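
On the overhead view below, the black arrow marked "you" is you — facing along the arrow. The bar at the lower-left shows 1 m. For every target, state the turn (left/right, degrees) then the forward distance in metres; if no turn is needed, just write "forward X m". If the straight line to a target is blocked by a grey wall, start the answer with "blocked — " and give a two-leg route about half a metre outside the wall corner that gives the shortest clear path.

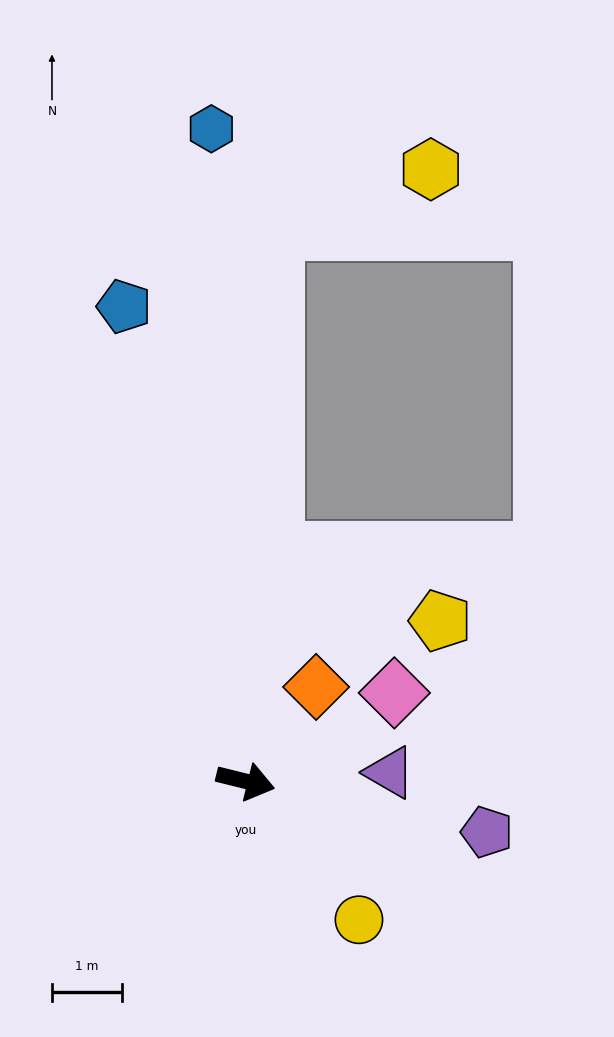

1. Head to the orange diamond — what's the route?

turn left 67°, forward 1.7 m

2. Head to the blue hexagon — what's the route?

turn left 107°, forward 9.3 m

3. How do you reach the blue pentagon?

turn left 118°, forward 7.0 m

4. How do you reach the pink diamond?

turn left 45°, forward 2.5 m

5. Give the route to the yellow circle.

turn right 37°, forward 2.5 m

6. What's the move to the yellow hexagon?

blocked — turn left 101°, forward 7.8 m, then turn right 66°, forward 2.4 m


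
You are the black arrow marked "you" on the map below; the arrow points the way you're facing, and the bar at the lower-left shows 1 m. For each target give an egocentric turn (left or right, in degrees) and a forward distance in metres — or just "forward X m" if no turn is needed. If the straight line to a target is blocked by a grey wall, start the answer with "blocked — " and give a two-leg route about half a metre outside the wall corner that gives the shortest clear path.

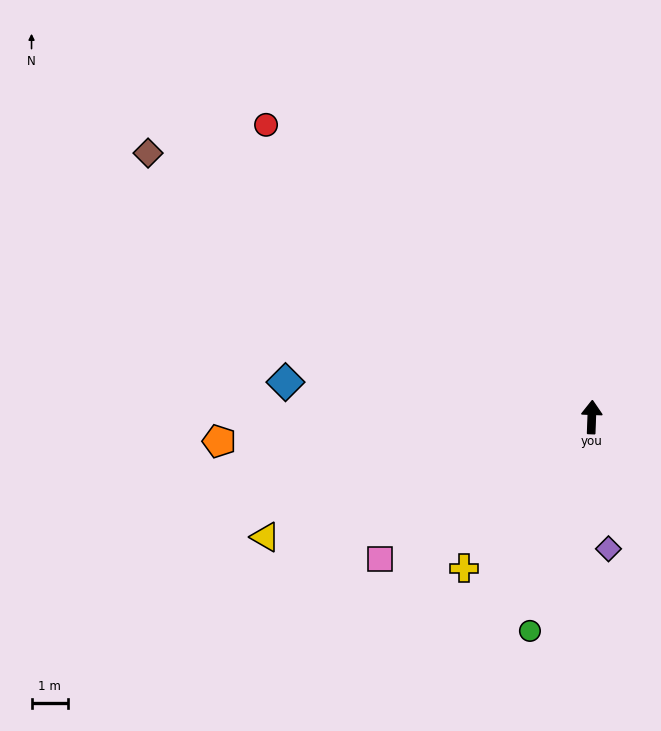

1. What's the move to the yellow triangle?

turn left 112°, forward 9.5 m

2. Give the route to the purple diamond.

turn right 171°, forward 3.6 m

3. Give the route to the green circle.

turn left 166°, forward 6.1 m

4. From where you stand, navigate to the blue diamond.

turn left 86°, forward 8.4 m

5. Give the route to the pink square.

turn left 126°, forward 6.9 m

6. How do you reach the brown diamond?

turn left 61°, forward 14.1 m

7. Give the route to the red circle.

turn left 50°, forward 11.9 m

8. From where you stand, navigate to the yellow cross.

turn left 142°, forward 5.4 m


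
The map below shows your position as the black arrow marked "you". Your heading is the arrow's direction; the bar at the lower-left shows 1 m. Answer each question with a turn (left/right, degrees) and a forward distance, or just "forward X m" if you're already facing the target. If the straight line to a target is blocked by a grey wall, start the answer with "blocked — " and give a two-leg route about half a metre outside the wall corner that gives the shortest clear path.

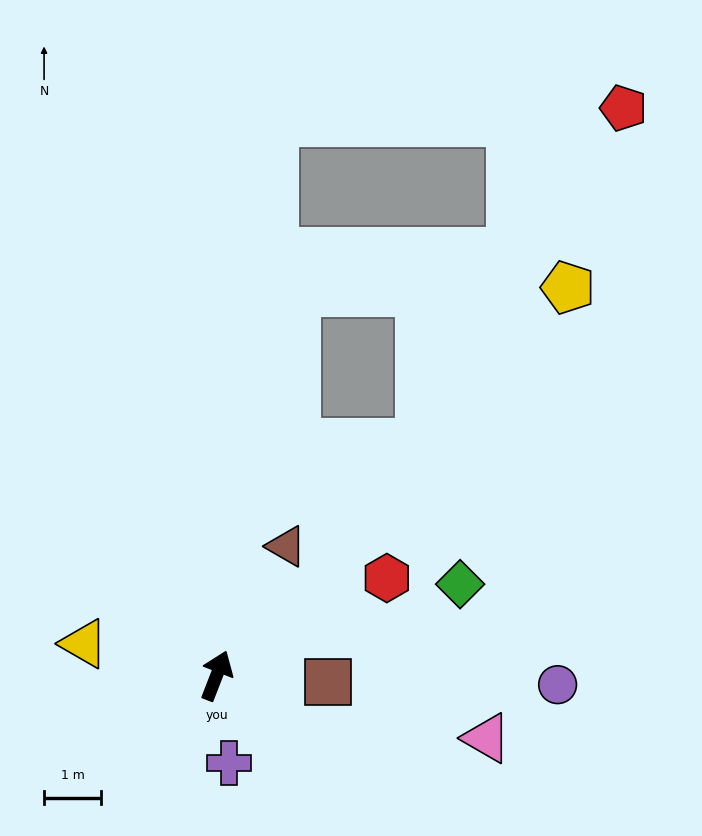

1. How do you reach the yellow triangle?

turn left 98°, forward 2.4 m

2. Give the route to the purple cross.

turn right 151°, forward 1.6 m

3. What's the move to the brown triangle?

turn right 7°, forward 2.6 m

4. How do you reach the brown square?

turn right 72°, forward 2.0 m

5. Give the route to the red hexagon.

turn right 39°, forward 3.4 m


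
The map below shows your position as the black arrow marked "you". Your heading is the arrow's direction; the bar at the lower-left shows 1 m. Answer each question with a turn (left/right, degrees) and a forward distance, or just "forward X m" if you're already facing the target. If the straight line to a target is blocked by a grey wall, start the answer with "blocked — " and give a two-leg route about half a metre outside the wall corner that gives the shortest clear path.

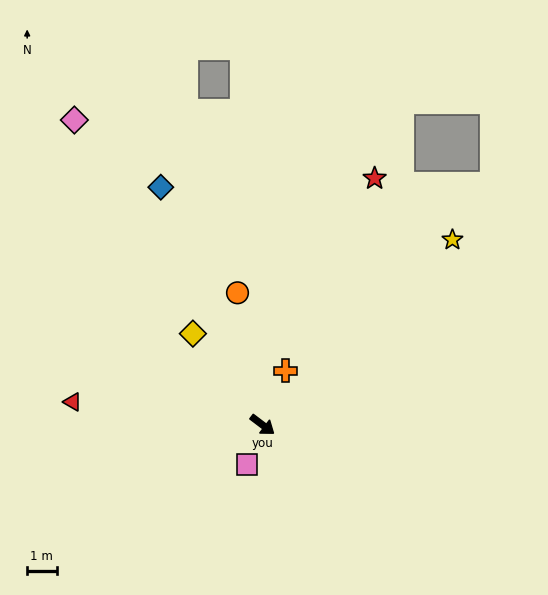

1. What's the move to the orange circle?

turn left 138°, forward 4.6 m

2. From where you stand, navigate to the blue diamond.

turn left 150°, forward 8.8 m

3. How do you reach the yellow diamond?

turn left 164°, forward 3.9 m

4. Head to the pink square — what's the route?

turn right 74°, forward 1.4 m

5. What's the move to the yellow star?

turn left 81°, forward 9.0 m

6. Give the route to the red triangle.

turn right 150°, forward 6.5 m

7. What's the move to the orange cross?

turn left 104°, forward 2.0 m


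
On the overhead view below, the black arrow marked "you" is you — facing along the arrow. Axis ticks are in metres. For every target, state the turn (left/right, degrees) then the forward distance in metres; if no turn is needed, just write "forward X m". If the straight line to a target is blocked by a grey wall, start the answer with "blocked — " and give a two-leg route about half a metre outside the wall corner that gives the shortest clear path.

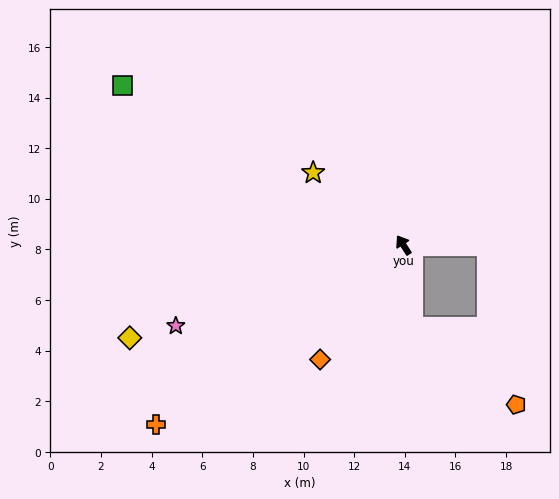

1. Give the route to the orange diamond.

turn left 111°, forward 5.6 m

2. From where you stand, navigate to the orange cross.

turn left 93°, forward 12.1 m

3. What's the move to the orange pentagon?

blocked — turn left 153°, forward 3.3 m, then turn left 48°, forward 5.1 m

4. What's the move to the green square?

turn left 28°, forward 12.8 m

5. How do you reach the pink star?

turn left 77°, forward 9.5 m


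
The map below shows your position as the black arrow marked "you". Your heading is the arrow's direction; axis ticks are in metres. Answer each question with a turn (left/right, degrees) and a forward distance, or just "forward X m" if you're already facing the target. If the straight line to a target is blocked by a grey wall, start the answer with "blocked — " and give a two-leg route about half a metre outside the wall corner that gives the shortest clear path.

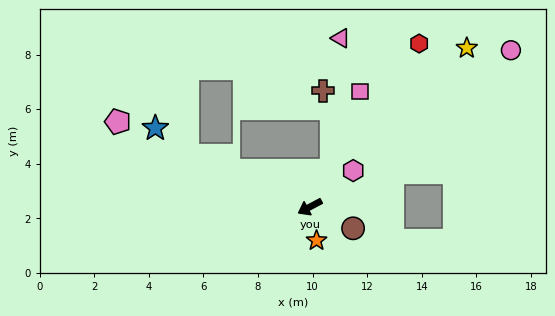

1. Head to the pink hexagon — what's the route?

turn right 168°, forward 2.1 m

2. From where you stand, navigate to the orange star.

turn left 73°, forward 1.3 m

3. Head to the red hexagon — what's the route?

turn right 152°, forward 7.2 m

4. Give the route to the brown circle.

turn left 126°, forward 1.8 m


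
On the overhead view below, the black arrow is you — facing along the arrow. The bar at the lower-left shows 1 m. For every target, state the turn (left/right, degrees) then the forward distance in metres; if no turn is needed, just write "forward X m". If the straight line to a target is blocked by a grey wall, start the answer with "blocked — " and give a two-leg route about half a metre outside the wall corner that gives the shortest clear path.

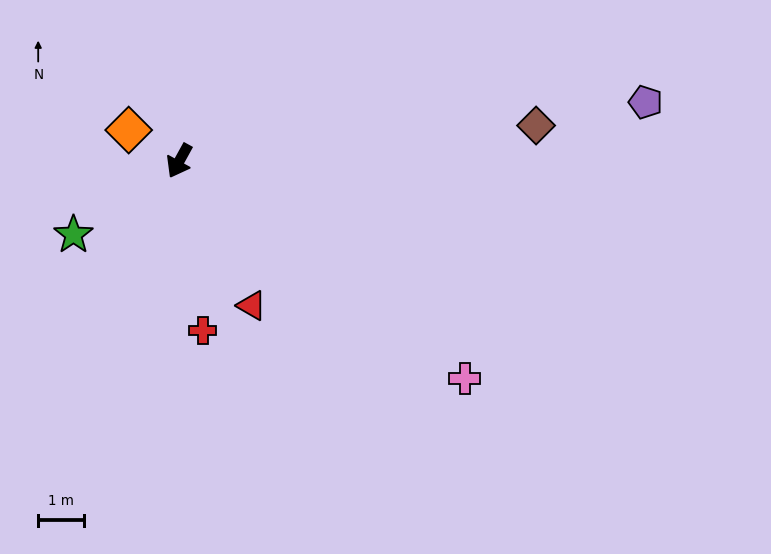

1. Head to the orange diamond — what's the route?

turn right 93°, forward 1.3 m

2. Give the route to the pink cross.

turn left 82°, forward 7.9 m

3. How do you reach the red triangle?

turn left 55°, forward 3.5 m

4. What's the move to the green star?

turn right 26°, forward 2.8 m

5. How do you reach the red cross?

turn left 37°, forward 3.8 m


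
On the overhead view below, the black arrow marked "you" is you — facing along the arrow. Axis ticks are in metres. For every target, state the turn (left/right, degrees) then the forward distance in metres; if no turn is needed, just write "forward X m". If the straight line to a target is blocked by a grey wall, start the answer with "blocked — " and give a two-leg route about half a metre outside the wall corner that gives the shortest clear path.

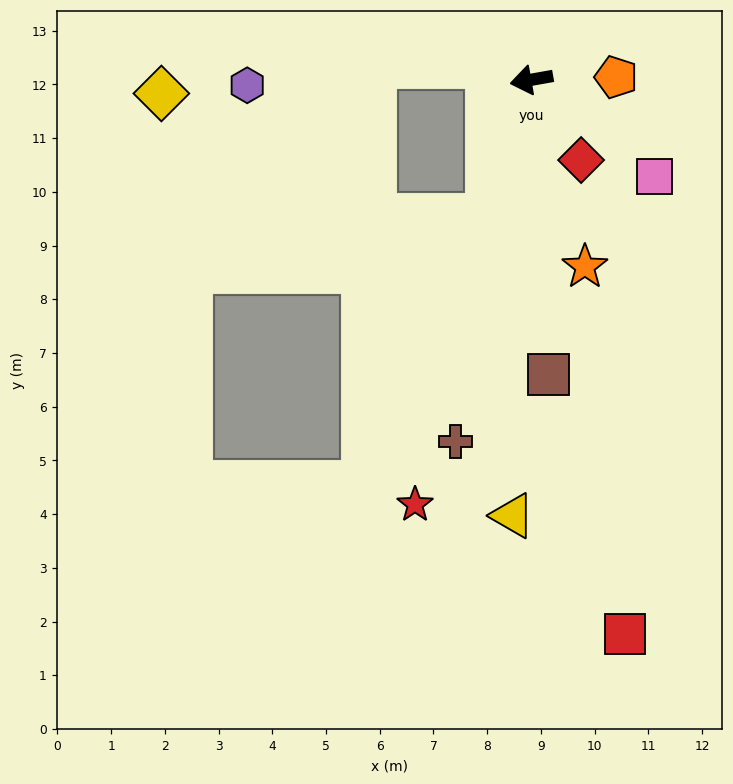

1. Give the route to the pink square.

turn left 132°, forward 2.9 m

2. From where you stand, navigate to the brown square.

turn left 83°, forward 5.5 m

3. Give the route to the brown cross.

turn left 68°, forward 6.9 m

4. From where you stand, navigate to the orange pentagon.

turn left 172°, forward 1.6 m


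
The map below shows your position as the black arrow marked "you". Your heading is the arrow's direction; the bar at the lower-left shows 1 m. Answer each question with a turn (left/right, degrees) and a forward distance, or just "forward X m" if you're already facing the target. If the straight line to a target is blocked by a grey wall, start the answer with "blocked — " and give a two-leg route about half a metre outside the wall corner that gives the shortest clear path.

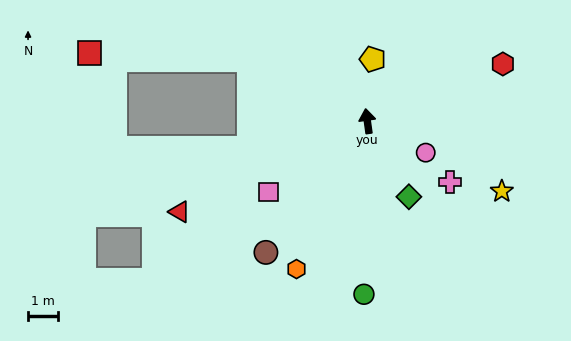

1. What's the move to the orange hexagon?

turn left 146°, forward 5.4 m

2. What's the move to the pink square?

turn left 118°, forward 4.0 m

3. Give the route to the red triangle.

turn left 108°, forward 6.9 m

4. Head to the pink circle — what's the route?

turn right 126°, forward 2.2 m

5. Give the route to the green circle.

turn left 171°, forward 5.7 m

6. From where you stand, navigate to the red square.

blocked — turn left 54°, forward 4.4 m, then turn left 26°, forward 5.3 m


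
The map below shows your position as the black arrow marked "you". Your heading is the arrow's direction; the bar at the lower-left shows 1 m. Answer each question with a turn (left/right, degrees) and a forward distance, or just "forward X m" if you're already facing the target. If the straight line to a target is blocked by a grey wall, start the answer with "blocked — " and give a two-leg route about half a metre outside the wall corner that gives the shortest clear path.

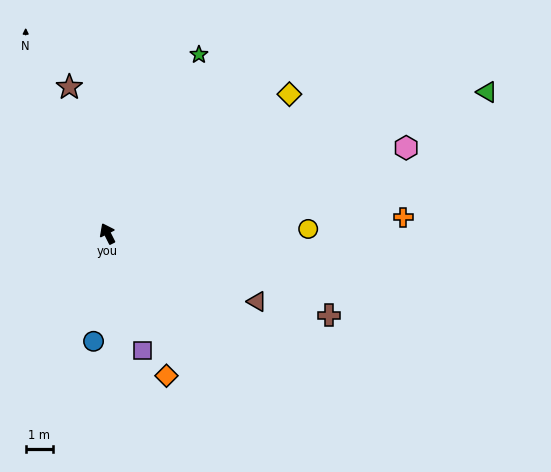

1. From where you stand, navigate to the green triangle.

turn right 96°, forward 14.8 m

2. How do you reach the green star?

turn right 54°, forward 7.3 m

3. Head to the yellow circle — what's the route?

turn right 115°, forward 7.3 m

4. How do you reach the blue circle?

turn left 146°, forward 4.0 m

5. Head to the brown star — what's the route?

turn right 12°, forward 5.5 m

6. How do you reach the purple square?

turn left 170°, forward 4.4 m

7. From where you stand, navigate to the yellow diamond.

turn right 79°, forward 8.4 m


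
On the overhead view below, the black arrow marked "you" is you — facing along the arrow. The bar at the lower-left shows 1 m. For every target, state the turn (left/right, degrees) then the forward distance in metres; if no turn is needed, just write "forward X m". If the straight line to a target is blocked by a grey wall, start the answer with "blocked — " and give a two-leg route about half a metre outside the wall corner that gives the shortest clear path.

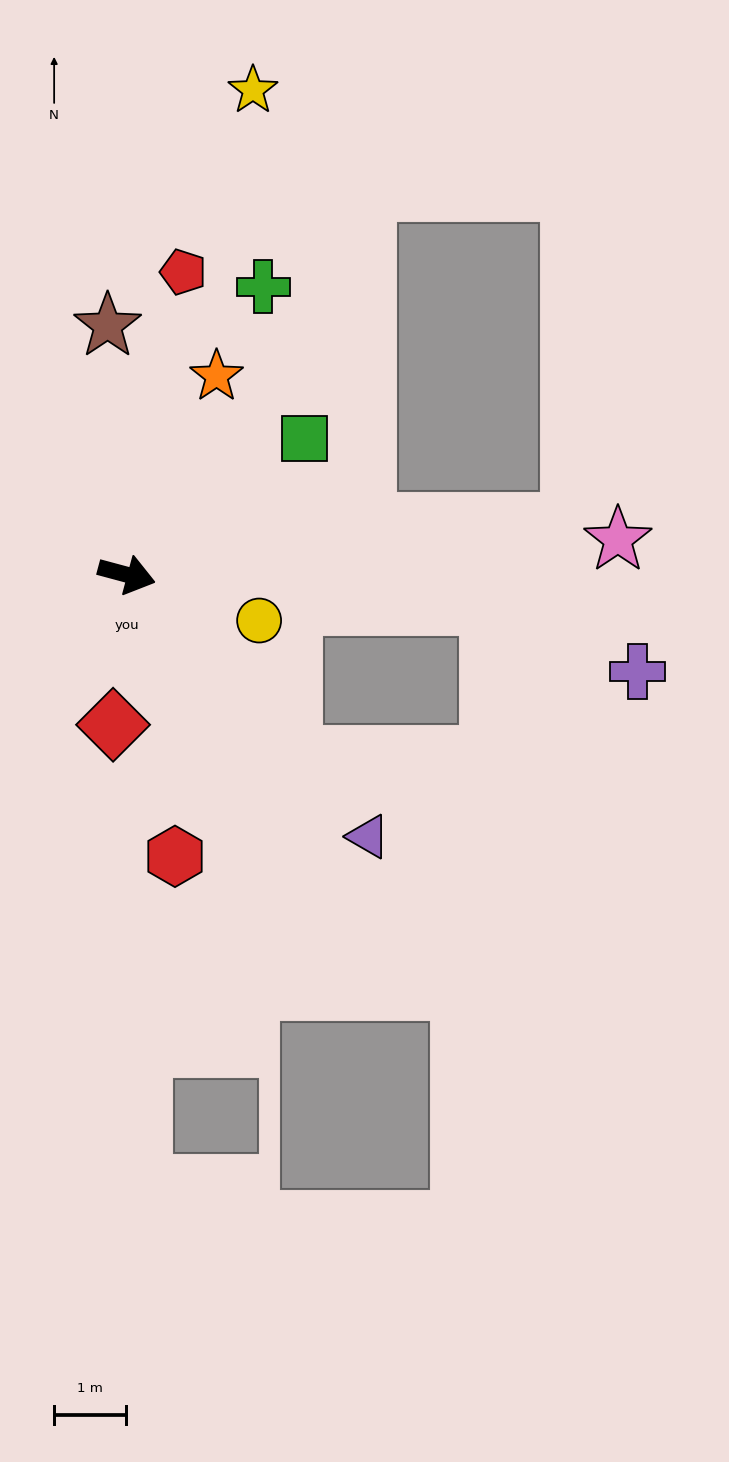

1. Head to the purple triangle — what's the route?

turn right 32°, forward 4.9 m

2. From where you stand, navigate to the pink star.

turn left 19°, forward 6.8 m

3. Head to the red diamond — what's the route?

turn right 80°, forward 2.1 m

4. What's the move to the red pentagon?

turn left 94°, forward 4.3 m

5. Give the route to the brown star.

turn left 109°, forward 3.5 m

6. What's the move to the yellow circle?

turn right 4°, forward 1.9 m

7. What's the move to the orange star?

turn left 81°, forward 3.0 m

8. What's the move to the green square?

turn left 52°, forward 3.1 m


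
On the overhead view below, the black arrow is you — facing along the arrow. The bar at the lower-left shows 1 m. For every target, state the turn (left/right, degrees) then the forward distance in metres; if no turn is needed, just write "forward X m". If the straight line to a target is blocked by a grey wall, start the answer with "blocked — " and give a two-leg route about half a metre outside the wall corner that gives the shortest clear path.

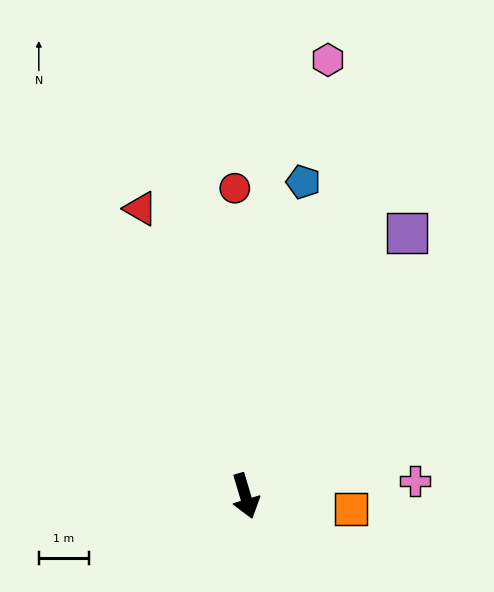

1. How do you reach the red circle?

turn left 165°, forward 6.2 m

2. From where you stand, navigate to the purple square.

turn left 132°, forward 6.2 m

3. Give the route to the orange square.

turn left 66°, forward 2.1 m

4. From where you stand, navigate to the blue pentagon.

turn left 153°, forward 6.4 m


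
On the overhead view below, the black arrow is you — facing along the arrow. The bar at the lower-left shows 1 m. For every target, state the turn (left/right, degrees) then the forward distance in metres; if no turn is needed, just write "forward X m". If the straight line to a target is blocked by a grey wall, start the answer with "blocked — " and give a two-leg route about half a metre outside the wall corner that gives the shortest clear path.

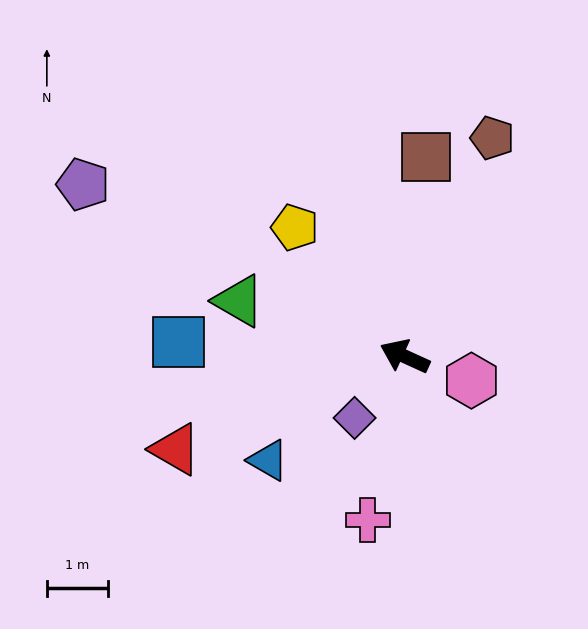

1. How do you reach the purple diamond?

turn left 75°, forward 1.3 m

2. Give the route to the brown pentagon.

turn right 87°, forward 3.8 m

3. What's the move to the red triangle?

turn left 47°, forward 4.0 m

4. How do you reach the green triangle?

turn left 6°, forward 2.9 m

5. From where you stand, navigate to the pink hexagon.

turn right 175°, forward 1.2 m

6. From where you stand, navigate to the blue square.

turn left 21°, forward 3.7 m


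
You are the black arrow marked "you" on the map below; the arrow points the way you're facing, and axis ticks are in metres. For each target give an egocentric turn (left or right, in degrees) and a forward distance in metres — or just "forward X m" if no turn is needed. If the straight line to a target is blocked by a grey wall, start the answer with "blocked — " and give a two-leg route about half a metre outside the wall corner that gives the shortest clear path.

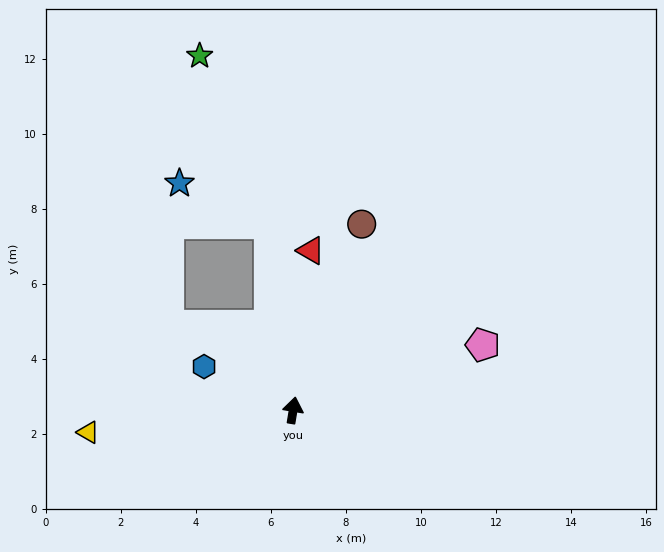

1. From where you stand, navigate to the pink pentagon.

turn right 62°, forward 5.3 m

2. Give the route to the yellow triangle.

turn left 106°, forward 5.5 m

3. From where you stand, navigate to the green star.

blocked — turn left 16°, forward 5.0 m, then turn left 16°, forward 4.8 m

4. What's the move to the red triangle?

turn left 3°, forward 4.3 m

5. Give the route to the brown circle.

turn right 11°, forward 5.3 m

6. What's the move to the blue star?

blocked — turn left 16°, forward 5.0 m, then turn left 60°, forward 2.6 m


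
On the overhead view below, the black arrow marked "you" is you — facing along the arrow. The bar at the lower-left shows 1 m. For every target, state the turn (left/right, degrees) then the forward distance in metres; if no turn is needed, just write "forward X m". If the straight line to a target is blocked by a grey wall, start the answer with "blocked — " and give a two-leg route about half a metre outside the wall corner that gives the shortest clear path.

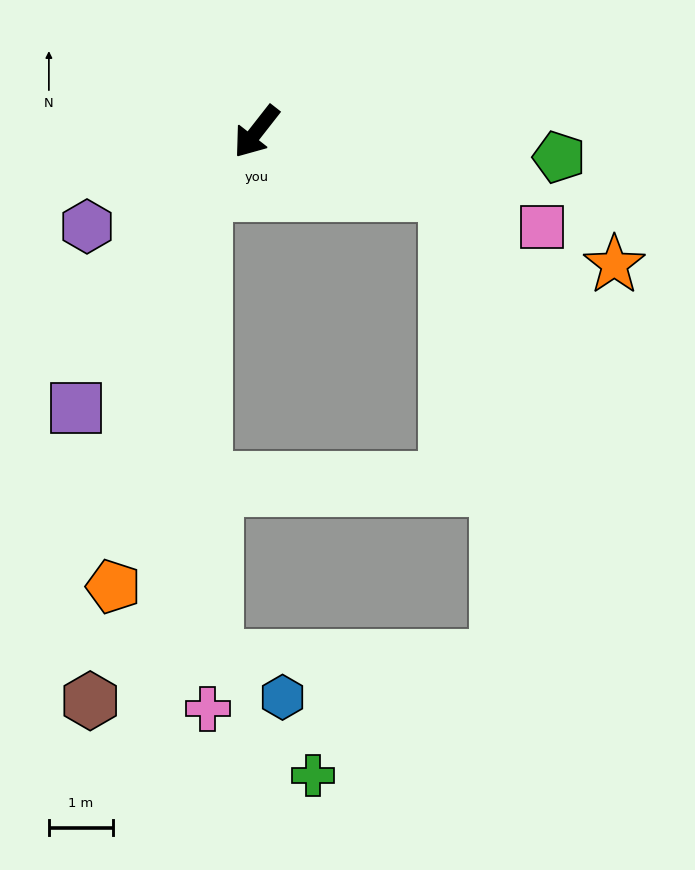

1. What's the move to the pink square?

turn left 110°, forward 4.7 m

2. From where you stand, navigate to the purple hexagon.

turn right 23°, forward 3.0 m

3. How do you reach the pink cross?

blocked — forward 1.3 m, then turn left 38°, forward 8.0 m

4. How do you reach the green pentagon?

turn left 123°, forward 4.7 m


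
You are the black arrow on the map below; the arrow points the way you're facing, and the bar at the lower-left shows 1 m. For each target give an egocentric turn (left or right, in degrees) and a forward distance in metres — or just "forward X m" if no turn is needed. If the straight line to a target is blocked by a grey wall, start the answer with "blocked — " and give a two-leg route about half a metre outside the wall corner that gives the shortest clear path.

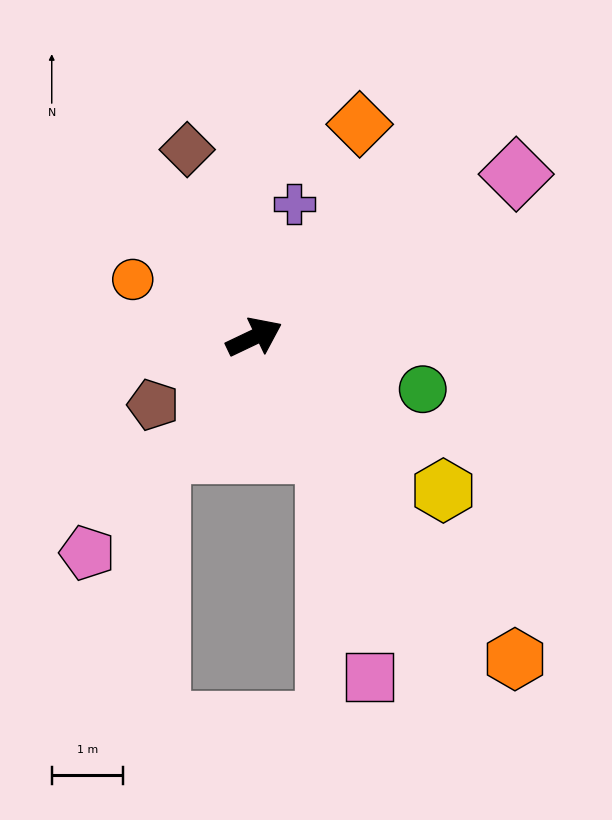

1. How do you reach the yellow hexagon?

turn right 65°, forward 3.4 m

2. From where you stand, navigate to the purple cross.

turn left 48°, forward 1.9 m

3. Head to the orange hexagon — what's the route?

turn right 76°, forward 5.8 m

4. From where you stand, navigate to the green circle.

turn right 43°, forward 2.5 m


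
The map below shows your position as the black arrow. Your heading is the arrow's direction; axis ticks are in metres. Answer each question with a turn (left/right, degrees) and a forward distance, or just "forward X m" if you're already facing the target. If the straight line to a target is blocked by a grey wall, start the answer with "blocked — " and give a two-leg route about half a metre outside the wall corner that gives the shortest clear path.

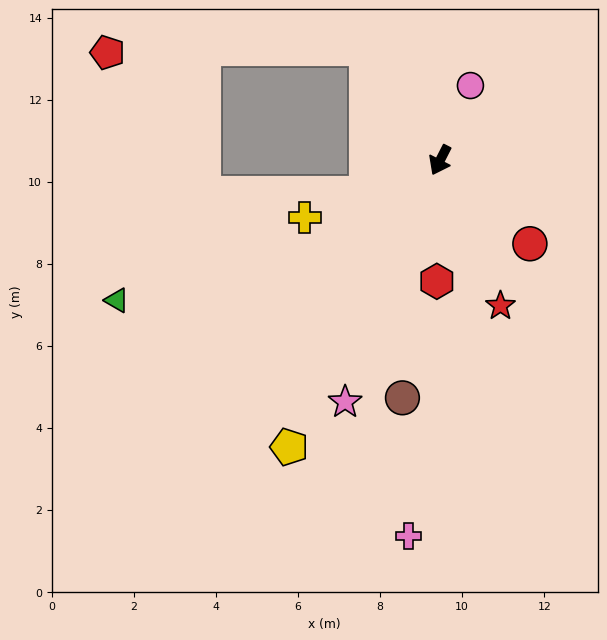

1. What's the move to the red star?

turn left 50°, forward 3.8 m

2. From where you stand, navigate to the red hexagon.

turn left 25°, forward 3.0 m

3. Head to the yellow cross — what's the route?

turn right 40°, forward 3.6 m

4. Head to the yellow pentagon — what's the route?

forward 7.9 m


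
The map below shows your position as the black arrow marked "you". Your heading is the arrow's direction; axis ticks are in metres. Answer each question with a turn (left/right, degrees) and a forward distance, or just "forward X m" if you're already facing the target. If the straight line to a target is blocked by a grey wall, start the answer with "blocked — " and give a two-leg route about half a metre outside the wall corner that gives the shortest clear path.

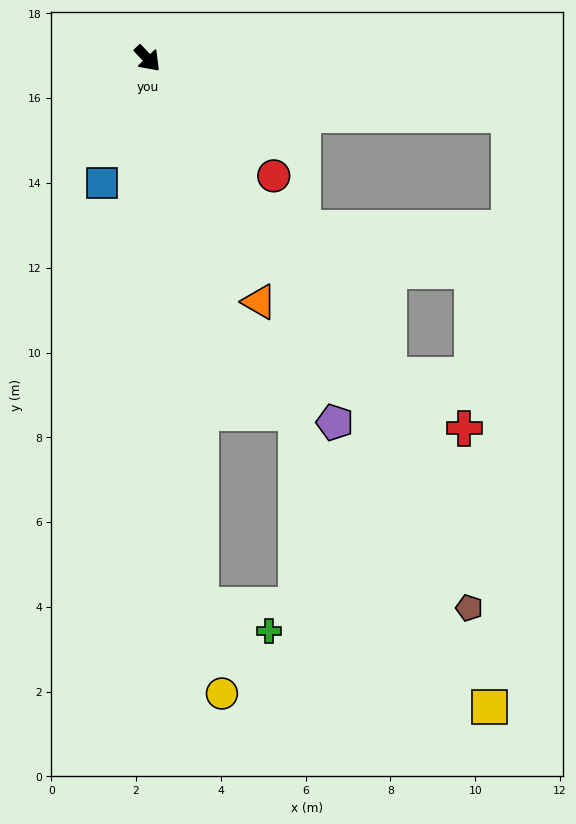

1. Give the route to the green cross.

blocked — turn right 38°, forward 13.0 m, then turn left 63°, forward 1.7 m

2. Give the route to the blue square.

turn right 64°, forward 3.1 m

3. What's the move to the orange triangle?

turn right 19°, forward 6.3 m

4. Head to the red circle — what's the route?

turn left 4°, forward 4.1 m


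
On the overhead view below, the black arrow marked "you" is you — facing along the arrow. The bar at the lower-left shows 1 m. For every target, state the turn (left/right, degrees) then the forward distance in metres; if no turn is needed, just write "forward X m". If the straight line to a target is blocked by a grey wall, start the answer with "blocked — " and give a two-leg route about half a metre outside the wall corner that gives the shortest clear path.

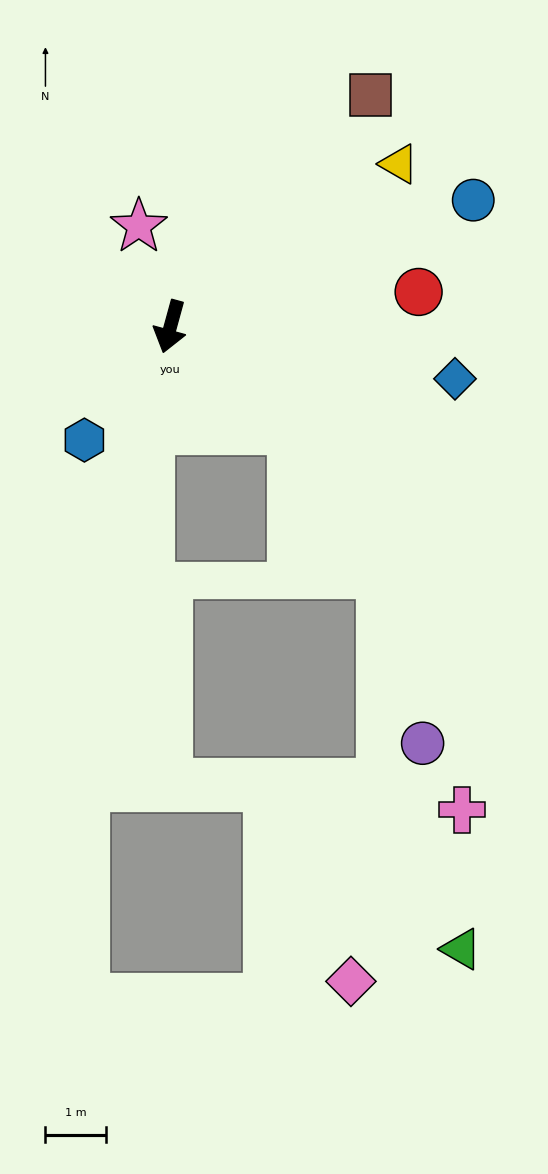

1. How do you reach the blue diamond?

turn left 95°, forward 4.8 m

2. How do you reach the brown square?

turn left 155°, forward 5.0 m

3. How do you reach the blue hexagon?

turn right 22°, forward 2.3 m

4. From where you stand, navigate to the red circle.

turn left 113°, forward 4.1 m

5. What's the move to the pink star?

turn right 147°, forward 1.7 m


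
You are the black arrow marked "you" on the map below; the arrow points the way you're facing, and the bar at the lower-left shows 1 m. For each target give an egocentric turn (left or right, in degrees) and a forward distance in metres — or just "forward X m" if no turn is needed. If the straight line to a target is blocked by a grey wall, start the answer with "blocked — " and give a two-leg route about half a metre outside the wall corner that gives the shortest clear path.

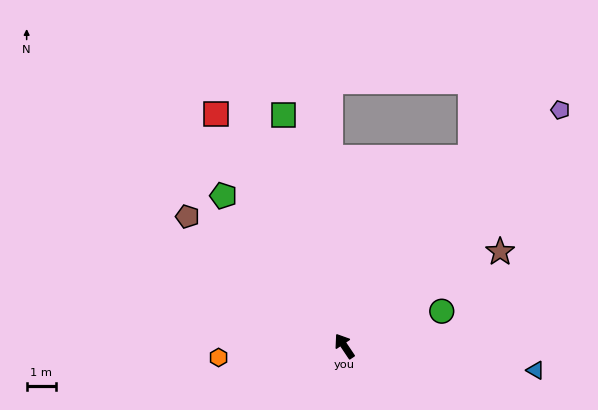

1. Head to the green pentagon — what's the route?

turn left 5°, forward 6.6 m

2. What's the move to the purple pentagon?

turn right 76°, forward 11.0 m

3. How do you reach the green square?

turn right 19°, forward 8.2 m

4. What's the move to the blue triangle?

turn right 131°, forward 6.6 m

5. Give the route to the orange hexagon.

turn left 61°, forward 4.3 m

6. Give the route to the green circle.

turn right 104°, forward 3.5 m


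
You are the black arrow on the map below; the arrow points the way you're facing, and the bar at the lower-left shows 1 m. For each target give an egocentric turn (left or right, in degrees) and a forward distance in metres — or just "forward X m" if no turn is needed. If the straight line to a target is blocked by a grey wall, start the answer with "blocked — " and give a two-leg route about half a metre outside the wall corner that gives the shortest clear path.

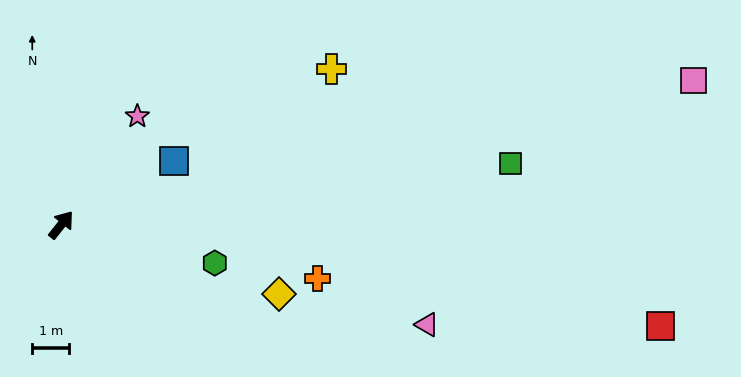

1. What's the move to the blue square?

turn right 22°, forward 3.5 m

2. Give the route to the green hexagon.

turn right 65°, forward 4.3 m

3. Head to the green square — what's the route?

turn right 44°, forward 12.3 m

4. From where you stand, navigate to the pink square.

turn right 39°, forward 17.6 m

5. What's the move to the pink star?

turn left 4°, forward 3.6 m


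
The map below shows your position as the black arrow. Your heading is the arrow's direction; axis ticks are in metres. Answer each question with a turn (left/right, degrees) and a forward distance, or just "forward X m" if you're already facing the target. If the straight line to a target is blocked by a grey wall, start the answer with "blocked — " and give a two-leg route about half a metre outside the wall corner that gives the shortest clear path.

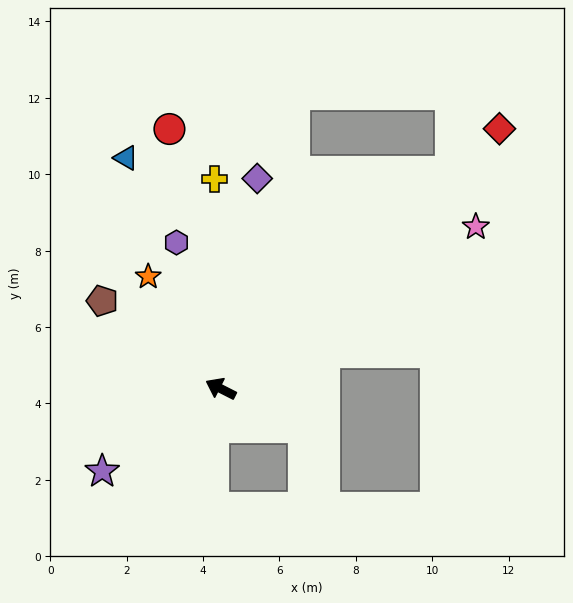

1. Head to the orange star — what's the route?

turn right 30°, forward 3.5 m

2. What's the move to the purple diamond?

turn right 73°, forward 5.6 m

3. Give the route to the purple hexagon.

turn right 46°, forward 4.0 m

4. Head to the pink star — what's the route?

turn right 121°, forward 7.9 m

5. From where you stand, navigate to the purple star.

turn left 62°, forward 3.8 m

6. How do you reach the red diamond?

turn right 110°, forward 10.0 m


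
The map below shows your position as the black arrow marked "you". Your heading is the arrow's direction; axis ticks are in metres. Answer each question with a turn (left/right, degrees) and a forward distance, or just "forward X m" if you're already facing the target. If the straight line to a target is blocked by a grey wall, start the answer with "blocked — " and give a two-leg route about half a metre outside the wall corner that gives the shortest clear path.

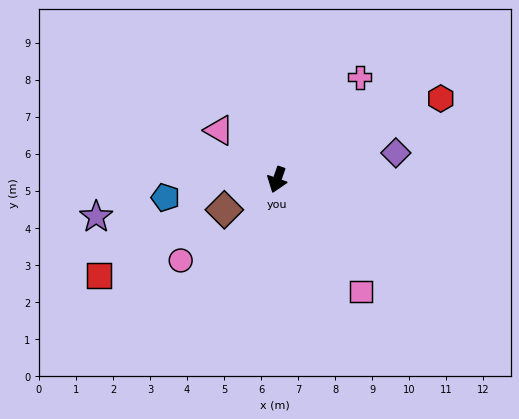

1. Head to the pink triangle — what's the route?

turn right 111°, forward 2.1 m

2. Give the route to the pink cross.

turn left 160°, forward 3.6 m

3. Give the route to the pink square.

turn left 56°, forward 3.8 m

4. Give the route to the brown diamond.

turn right 41°, forward 1.6 m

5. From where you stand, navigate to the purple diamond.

turn left 122°, forward 3.3 m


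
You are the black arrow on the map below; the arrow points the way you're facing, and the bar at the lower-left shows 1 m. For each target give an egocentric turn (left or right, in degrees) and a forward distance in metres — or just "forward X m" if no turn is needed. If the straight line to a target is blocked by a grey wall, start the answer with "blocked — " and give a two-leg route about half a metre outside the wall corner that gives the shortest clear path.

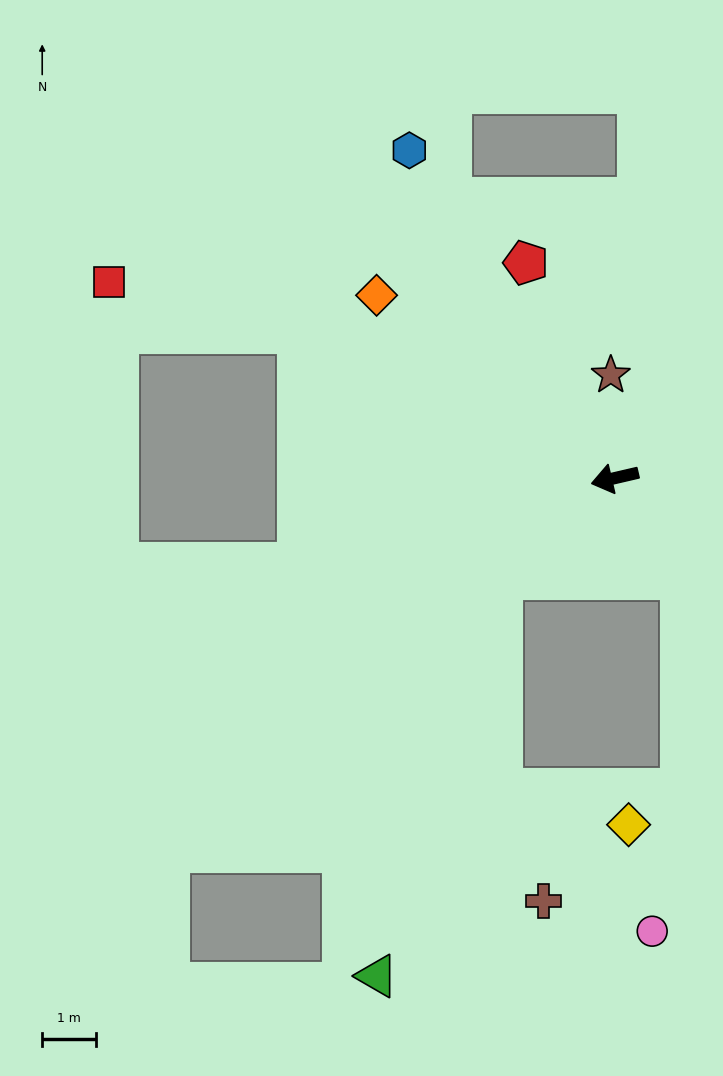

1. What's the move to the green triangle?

blocked — turn left 28°, forward 2.8 m, then turn left 32°, forward 7.8 m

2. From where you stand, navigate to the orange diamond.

turn right 51°, forward 5.6 m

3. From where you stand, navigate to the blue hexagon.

turn right 71°, forward 7.2 m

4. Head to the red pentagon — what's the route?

turn right 81°, forward 4.3 m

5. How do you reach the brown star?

turn right 101°, forward 1.9 m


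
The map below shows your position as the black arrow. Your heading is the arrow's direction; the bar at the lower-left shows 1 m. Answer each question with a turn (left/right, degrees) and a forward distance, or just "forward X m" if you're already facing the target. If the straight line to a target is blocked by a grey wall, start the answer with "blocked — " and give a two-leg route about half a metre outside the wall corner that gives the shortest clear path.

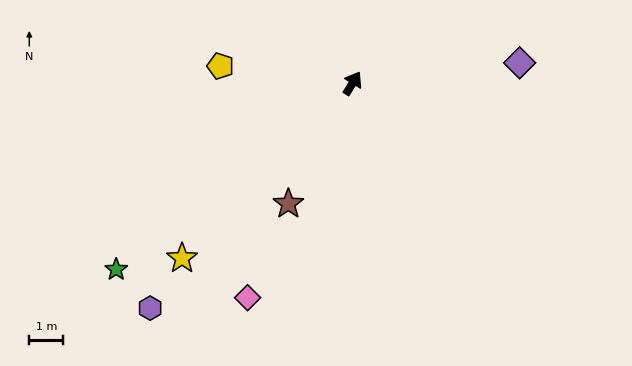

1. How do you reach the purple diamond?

turn right 52°, forward 5.0 m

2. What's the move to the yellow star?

turn left 167°, forward 7.2 m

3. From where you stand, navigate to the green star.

turn left 160°, forward 8.9 m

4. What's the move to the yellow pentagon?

turn left 114°, forward 3.9 m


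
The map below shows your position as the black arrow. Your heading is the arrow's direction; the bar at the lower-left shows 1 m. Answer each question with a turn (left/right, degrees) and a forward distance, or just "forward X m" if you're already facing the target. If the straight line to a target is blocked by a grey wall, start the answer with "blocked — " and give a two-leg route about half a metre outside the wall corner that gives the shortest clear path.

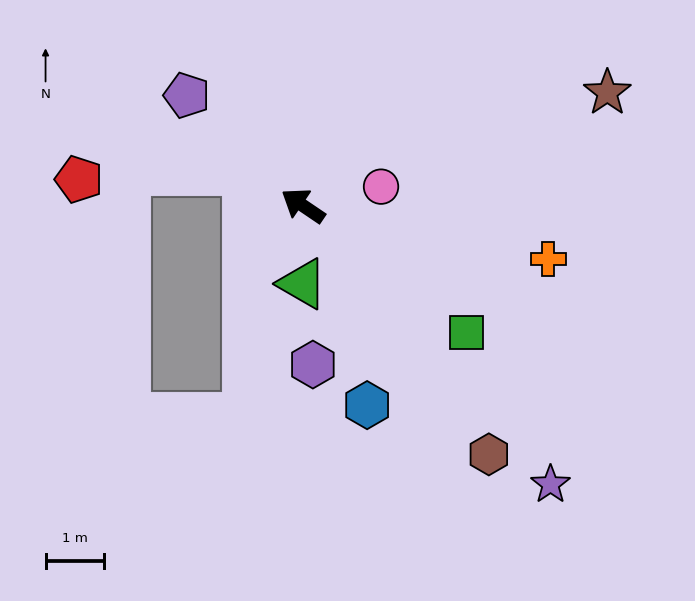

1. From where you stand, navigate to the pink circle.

turn right 132°, forward 1.4 m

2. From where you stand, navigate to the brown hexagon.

turn left 161°, forward 5.4 m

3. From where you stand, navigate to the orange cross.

turn right 158°, forward 4.3 m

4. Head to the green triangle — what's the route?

turn left 124°, forward 1.3 m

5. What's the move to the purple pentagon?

turn right 9°, forward 2.8 m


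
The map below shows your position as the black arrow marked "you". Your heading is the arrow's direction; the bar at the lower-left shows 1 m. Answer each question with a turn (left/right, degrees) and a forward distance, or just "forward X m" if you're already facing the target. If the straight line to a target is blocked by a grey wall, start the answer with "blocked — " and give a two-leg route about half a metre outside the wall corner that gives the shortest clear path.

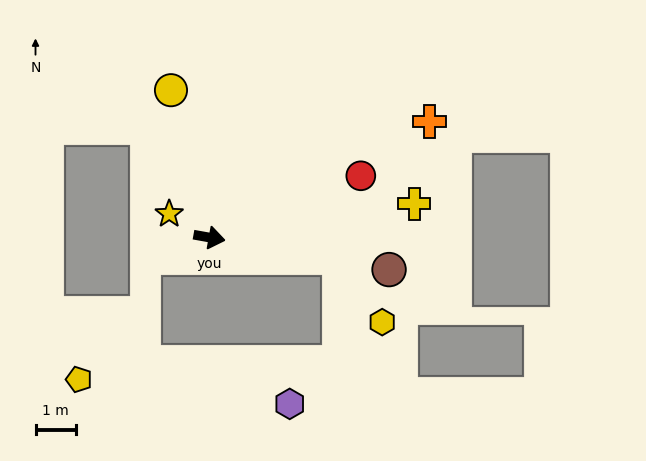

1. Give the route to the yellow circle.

turn left 115°, forward 3.7 m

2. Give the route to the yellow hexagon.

blocked — forward 3.2 m, then turn right 47°, forward 1.9 m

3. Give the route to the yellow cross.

turn left 20°, forward 5.1 m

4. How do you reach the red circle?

turn left 32°, forward 4.0 m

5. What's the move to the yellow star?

turn left 160°, forward 1.1 m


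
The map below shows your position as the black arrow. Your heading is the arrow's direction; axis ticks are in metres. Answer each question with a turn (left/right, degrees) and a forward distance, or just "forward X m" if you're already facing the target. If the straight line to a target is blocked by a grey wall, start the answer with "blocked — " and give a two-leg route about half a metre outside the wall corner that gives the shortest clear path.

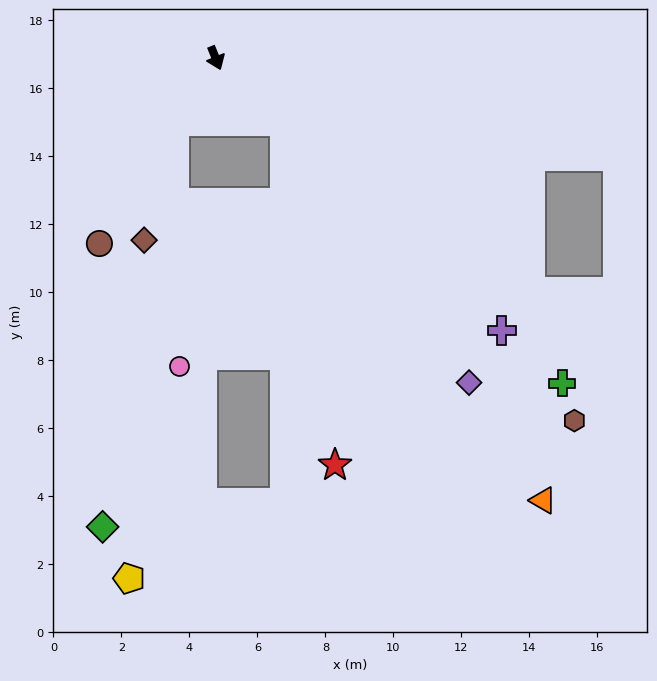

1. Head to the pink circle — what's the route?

blocked — turn right 55°, forward 2.2 m, then turn left 34°, forward 7.2 m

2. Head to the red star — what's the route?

blocked — turn left 25°, forward 2.7 m, then turn right 39°, forward 10.2 m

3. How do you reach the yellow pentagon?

blocked — turn right 55°, forward 2.2 m, then turn left 27°, forward 13.5 m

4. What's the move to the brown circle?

turn right 54°, forward 6.4 m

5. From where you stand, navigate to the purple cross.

turn left 24°, forward 11.6 m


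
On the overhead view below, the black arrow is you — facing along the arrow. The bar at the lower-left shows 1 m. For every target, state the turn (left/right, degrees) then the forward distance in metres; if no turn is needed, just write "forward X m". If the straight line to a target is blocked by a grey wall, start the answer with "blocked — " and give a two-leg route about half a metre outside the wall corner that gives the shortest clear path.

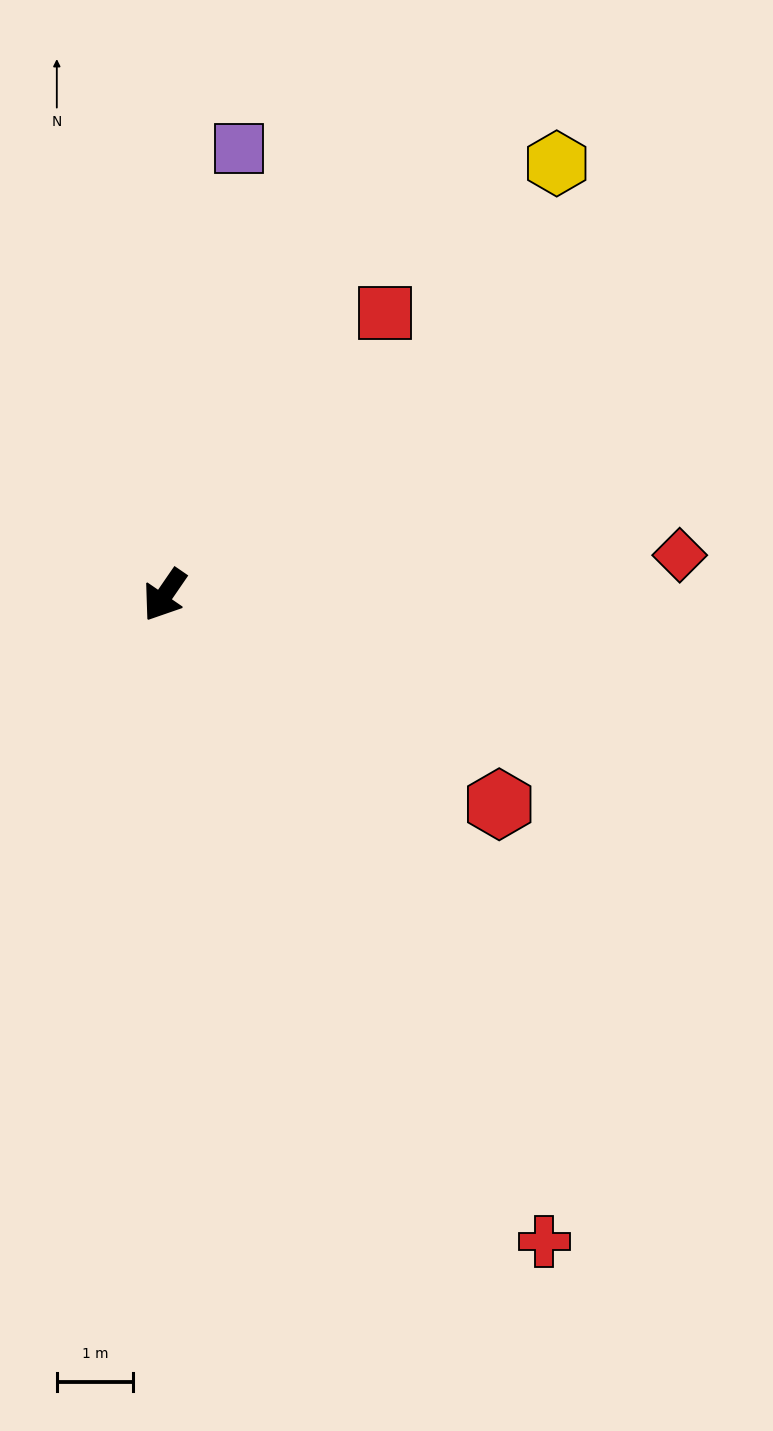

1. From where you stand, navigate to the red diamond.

turn left 129°, forward 6.8 m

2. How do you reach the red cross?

turn left 65°, forward 9.8 m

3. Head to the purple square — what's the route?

turn right 155°, forward 5.9 m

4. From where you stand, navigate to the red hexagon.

turn left 93°, forward 5.2 m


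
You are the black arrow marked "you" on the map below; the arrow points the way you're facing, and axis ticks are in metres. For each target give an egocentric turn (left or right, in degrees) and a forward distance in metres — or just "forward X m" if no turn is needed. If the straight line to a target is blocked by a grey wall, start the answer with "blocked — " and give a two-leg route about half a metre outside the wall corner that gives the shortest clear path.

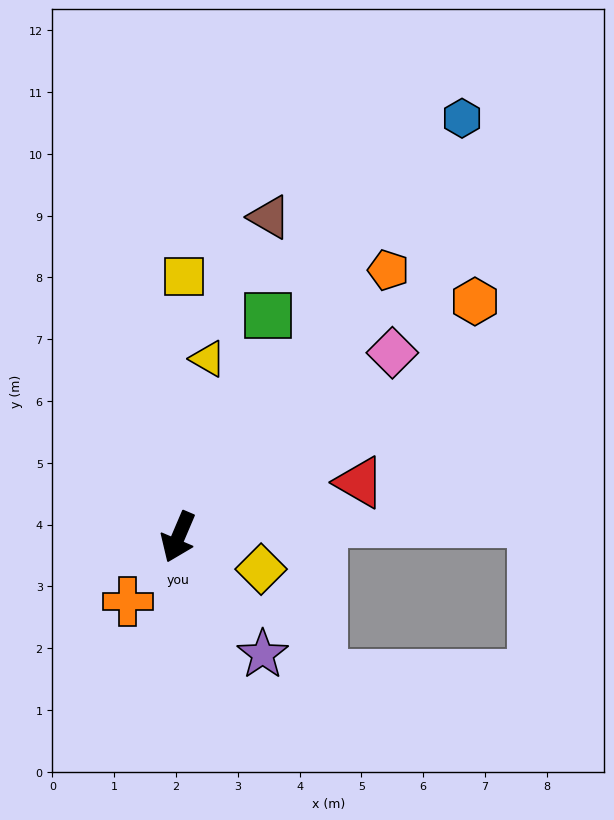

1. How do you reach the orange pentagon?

turn left 165°, forward 5.5 m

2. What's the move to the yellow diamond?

turn left 92°, forward 1.4 m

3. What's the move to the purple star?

turn left 59°, forward 2.3 m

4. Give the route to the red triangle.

turn left 130°, forward 3.1 m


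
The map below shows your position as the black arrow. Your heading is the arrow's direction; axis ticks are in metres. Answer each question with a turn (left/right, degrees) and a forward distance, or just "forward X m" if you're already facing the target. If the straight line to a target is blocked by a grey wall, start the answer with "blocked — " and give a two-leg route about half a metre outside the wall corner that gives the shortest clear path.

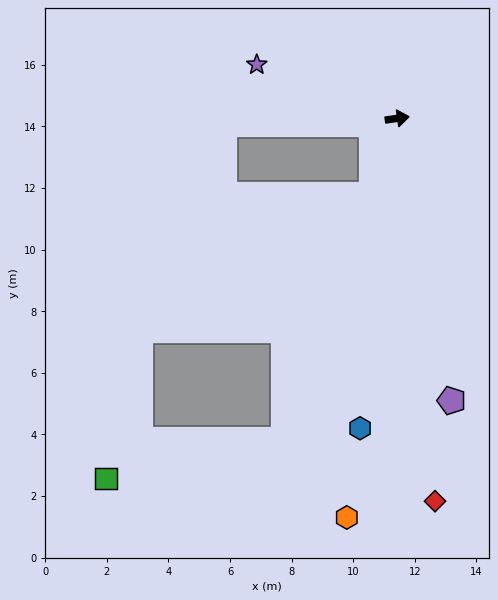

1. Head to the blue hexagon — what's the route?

turn right 105°, forward 10.1 m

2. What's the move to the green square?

blocked — turn right 118°, forward 11.1 m, then turn right 58°, forward 5.9 m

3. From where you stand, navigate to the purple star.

turn left 151°, forward 4.9 m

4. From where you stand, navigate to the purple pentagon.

turn right 87°, forward 9.3 m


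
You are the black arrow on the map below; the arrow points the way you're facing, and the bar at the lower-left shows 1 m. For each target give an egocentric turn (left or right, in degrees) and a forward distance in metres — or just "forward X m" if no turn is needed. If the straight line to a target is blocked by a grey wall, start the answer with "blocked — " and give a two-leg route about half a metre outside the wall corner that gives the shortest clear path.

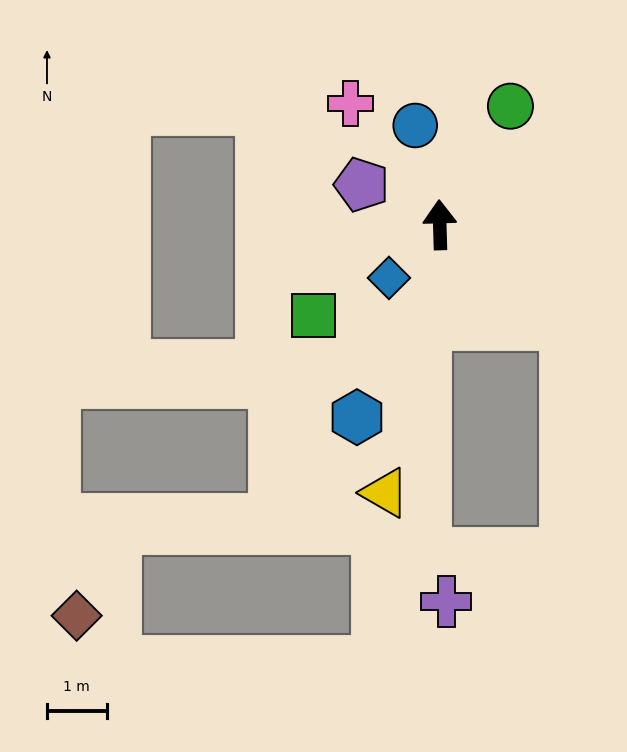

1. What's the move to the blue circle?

turn left 12°, forward 1.7 m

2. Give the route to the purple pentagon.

turn left 61°, forward 1.5 m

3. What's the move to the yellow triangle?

turn left 167°, forward 4.6 m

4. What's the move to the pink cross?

turn left 35°, forward 2.5 m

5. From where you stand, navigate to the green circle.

turn right 32°, forward 2.3 m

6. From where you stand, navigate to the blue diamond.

turn left 135°, forward 1.2 m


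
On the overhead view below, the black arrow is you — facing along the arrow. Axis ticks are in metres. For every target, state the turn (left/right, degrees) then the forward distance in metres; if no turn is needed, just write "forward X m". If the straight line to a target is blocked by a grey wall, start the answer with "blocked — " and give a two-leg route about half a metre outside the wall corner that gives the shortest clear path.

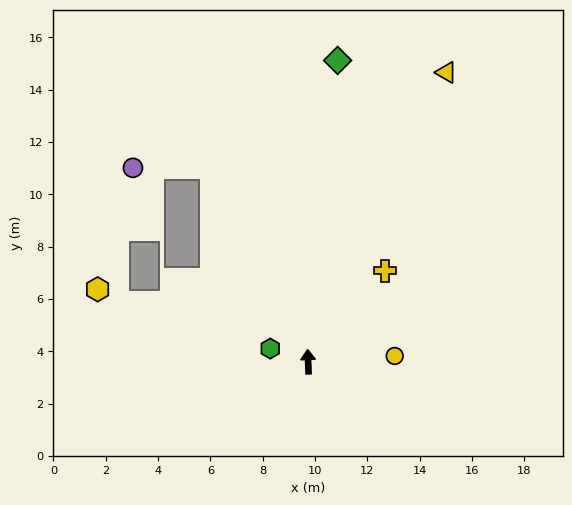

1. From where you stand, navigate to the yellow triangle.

turn right 28°, forward 12.3 m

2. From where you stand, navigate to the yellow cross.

turn right 42°, forward 4.6 m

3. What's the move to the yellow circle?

turn right 88°, forward 3.3 m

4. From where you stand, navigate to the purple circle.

blocked — turn left 24°, forward 8.3 m, then turn left 64°, forward 3.0 m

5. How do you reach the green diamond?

turn right 8°, forward 11.6 m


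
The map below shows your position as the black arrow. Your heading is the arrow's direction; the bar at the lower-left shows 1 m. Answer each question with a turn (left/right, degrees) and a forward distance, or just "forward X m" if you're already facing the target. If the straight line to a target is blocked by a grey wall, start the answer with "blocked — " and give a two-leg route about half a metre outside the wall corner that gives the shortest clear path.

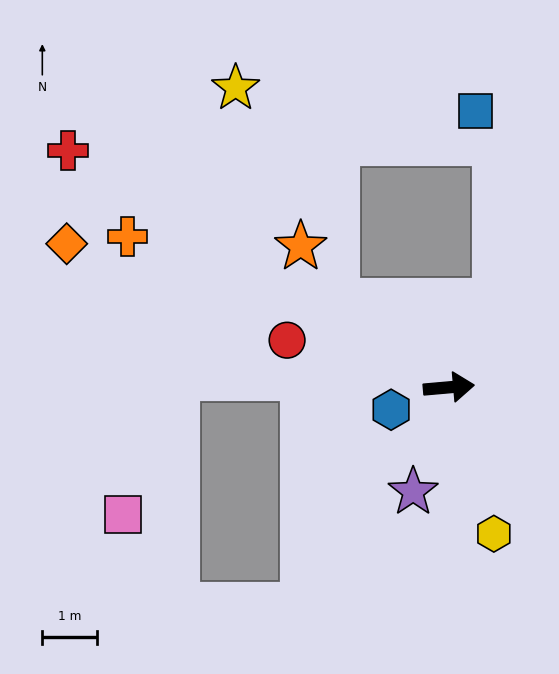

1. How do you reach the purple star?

turn right 114°, forward 2.0 m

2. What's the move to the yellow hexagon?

turn right 78°, forward 2.8 m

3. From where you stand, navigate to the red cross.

turn left 143°, forward 8.3 m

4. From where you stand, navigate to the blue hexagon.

turn right 164°, forward 1.1 m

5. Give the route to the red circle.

turn left 159°, forward 3.1 m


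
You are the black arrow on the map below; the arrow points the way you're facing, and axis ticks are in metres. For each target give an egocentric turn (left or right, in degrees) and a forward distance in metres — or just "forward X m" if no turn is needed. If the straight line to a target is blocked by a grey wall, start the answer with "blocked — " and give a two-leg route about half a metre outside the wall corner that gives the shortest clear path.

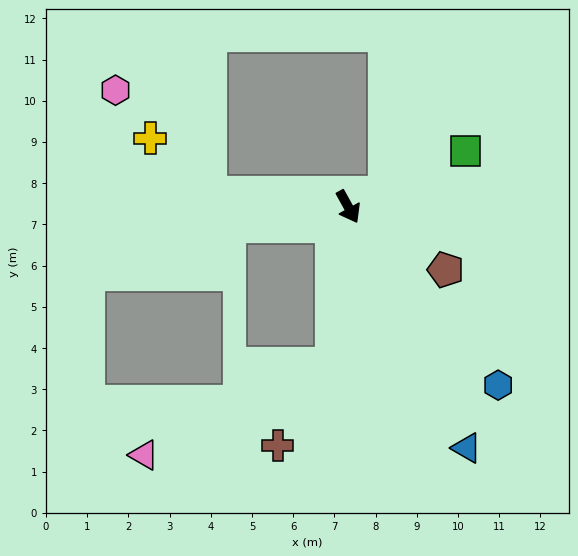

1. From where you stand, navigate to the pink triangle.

blocked — turn right 35°, forward 3.8 m, then turn right 58°, forward 5.1 m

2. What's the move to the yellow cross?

blocked — turn right 124°, forward 3.4 m, then turn right 38°, forward 2.0 m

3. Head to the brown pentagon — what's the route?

turn left 28°, forward 2.8 m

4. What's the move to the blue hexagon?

turn left 11°, forward 5.7 m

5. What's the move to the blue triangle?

turn right 3°, forward 6.5 m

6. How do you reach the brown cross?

blocked — turn right 35°, forward 3.8 m, then turn right 28°, forward 2.4 m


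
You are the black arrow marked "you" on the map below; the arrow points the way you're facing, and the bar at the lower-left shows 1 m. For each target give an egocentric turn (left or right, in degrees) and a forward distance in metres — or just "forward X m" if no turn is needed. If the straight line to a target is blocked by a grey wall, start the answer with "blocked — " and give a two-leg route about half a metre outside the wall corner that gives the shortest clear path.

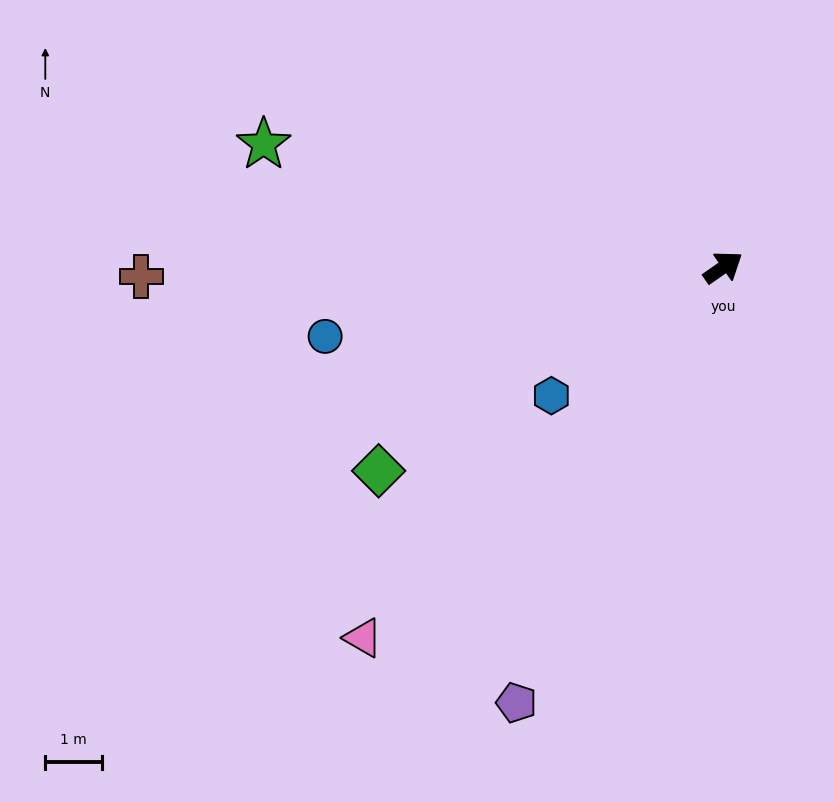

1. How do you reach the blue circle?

turn left 155°, forward 7.1 m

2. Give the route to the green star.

turn left 130°, forward 8.3 m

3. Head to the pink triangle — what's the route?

turn right 169°, forward 9.1 m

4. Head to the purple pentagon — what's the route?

turn right 150°, forward 8.5 m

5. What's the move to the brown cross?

turn left 146°, forward 10.2 m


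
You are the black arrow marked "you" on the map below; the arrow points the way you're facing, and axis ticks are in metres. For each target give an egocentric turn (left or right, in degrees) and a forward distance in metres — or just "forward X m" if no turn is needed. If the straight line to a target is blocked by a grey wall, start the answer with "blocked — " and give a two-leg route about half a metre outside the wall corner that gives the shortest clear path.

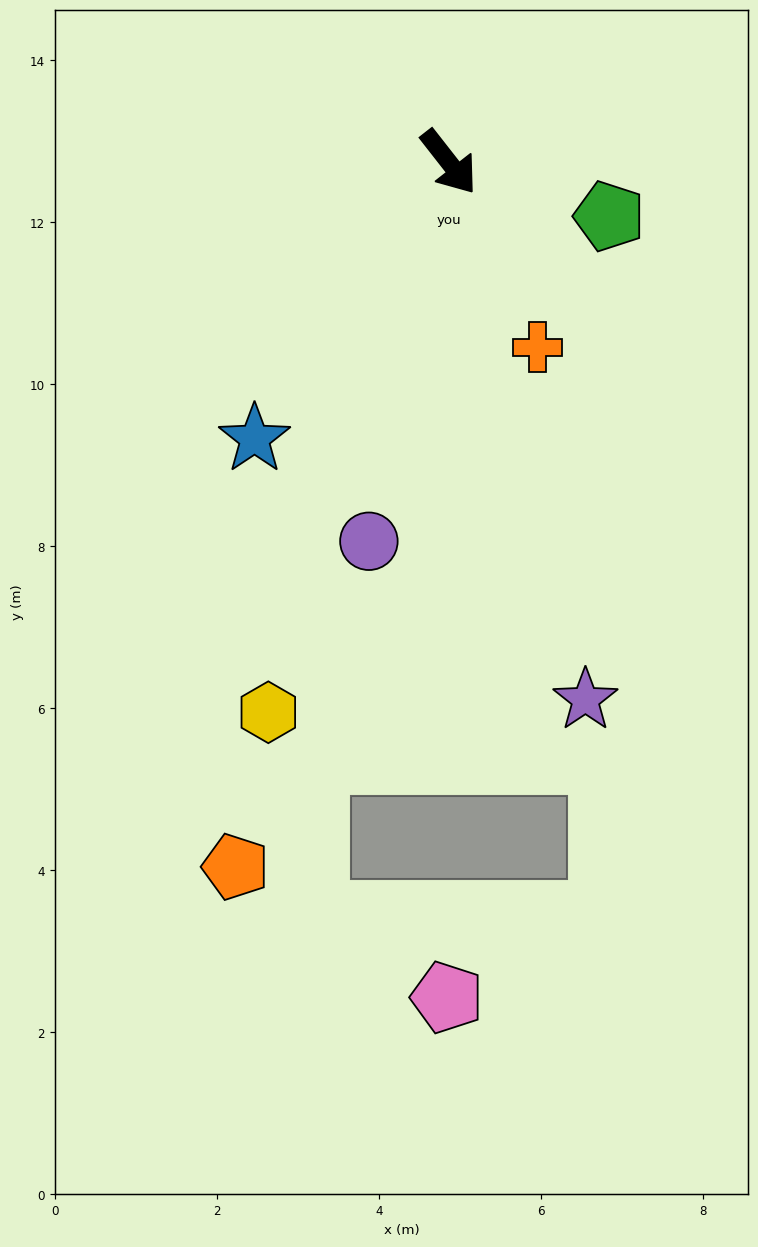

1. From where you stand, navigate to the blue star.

turn right 73°, forward 4.2 m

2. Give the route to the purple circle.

turn right 50°, forward 4.8 m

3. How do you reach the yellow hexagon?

turn right 56°, forward 7.2 m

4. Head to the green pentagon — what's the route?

turn left 33°, forward 2.1 m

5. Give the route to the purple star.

turn right 24°, forward 6.9 m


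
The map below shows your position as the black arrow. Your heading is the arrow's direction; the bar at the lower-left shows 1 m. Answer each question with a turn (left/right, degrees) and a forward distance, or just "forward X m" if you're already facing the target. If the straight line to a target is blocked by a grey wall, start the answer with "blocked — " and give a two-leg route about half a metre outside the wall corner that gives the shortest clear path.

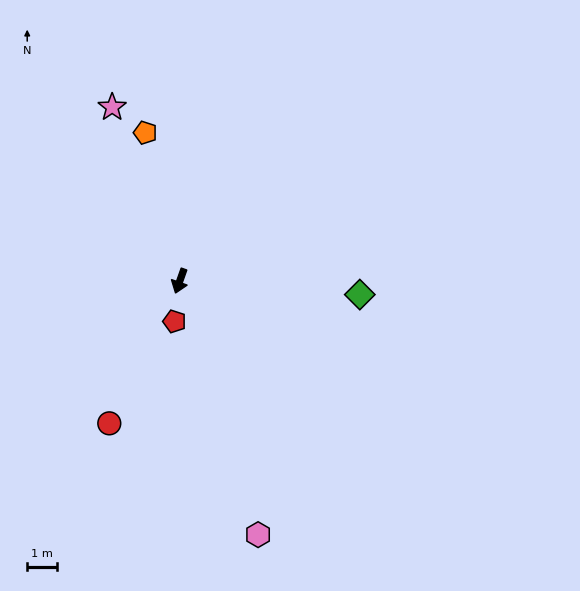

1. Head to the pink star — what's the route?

turn right 139°, forward 6.2 m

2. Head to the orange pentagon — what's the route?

turn right 147°, forward 5.1 m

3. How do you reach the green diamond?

turn left 105°, forward 6.0 m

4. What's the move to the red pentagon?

turn left 12°, forward 1.4 m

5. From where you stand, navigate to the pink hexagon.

turn left 37°, forward 8.8 m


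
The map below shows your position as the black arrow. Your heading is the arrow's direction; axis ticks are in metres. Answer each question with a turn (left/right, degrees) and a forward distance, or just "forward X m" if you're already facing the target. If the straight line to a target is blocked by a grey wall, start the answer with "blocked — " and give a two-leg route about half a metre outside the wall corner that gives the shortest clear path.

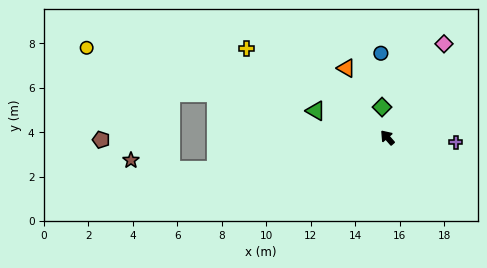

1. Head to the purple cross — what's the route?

turn right 135°, forward 3.1 m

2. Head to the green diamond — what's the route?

turn right 31°, forward 1.4 m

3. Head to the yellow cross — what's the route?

turn left 17°, forward 7.5 m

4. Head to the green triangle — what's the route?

turn left 28°, forward 3.4 m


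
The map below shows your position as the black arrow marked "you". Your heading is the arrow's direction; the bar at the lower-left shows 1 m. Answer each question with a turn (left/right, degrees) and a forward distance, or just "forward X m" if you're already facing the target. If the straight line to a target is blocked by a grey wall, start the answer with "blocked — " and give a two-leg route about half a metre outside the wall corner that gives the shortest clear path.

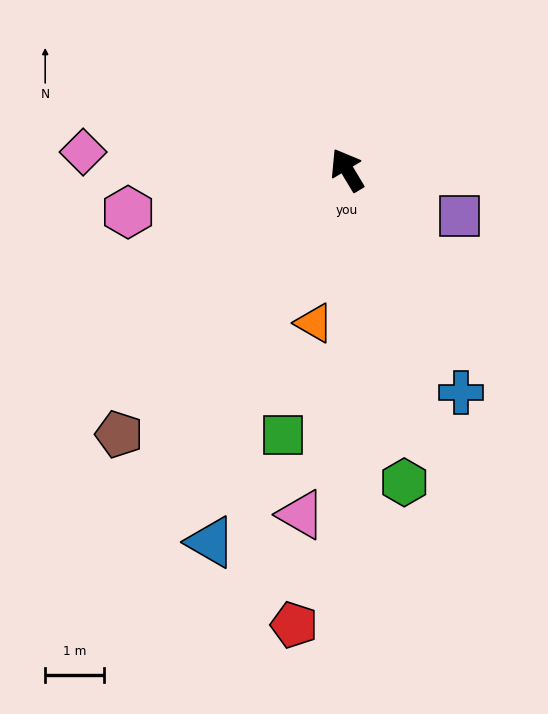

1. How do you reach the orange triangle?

turn left 137°, forward 2.6 m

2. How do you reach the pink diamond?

turn left 55°, forward 4.5 m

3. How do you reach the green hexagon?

turn left 159°, forward 5.4 m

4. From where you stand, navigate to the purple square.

turn right 143°, forward 2.1 m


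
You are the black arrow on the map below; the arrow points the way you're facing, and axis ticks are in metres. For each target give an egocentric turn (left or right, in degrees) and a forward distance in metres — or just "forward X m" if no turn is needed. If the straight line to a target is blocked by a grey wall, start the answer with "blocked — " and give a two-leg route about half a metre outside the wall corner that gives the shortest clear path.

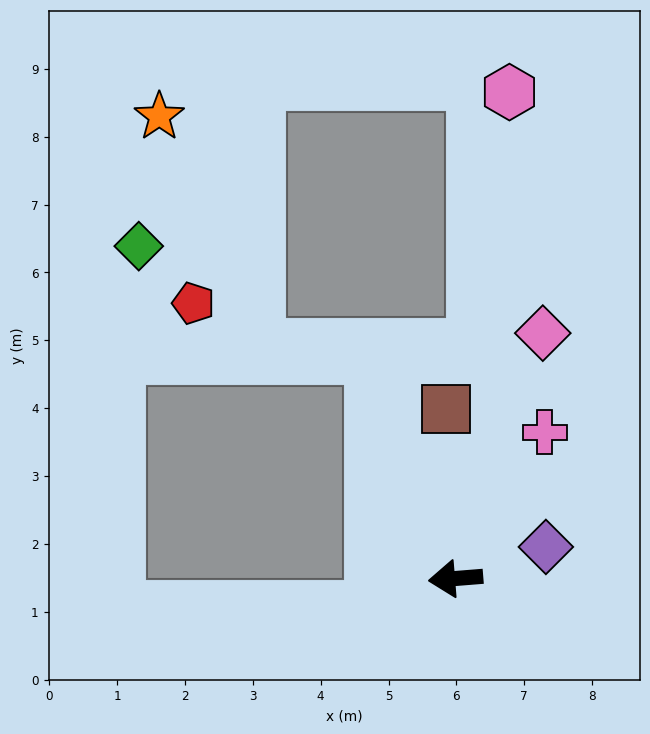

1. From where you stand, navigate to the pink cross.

turn right 126°, forward 2.5 m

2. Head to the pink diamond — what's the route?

turn right 114°, forward 3.8 m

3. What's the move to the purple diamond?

turn right 165°, forward 1.4 m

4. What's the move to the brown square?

turn right 91°, forward 2.5 m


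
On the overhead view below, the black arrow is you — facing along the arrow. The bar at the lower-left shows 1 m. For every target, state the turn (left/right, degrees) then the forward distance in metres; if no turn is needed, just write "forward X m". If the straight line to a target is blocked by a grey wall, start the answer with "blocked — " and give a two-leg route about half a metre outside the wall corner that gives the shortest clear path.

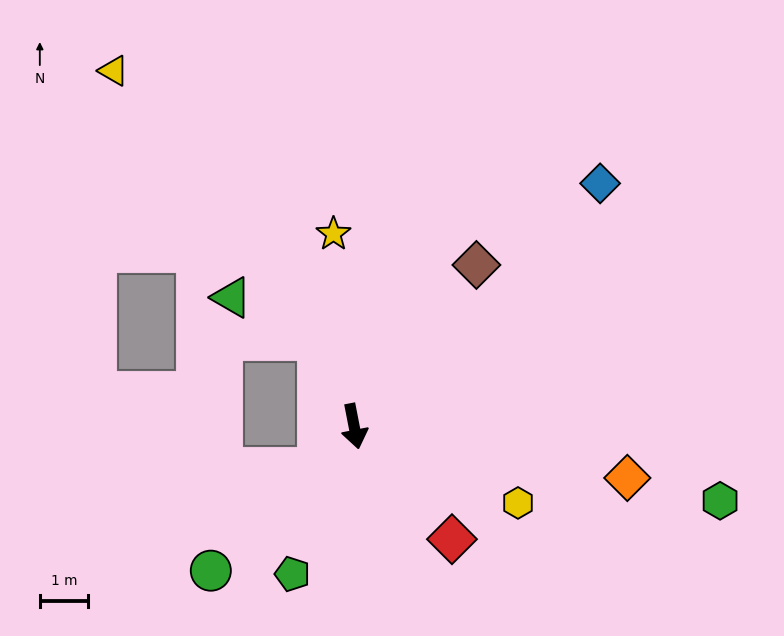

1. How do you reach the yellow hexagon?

turn left 54°, forward 3.8 m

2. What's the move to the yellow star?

turn left 175°, forward 4.0 m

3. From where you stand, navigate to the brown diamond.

turn left 132°, forward 4.2 m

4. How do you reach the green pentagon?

turn right 34°, forward 3.3 m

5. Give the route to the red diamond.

turn left 30°, forward 3.1 m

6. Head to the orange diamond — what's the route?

turn left 68°, forward 5.8 m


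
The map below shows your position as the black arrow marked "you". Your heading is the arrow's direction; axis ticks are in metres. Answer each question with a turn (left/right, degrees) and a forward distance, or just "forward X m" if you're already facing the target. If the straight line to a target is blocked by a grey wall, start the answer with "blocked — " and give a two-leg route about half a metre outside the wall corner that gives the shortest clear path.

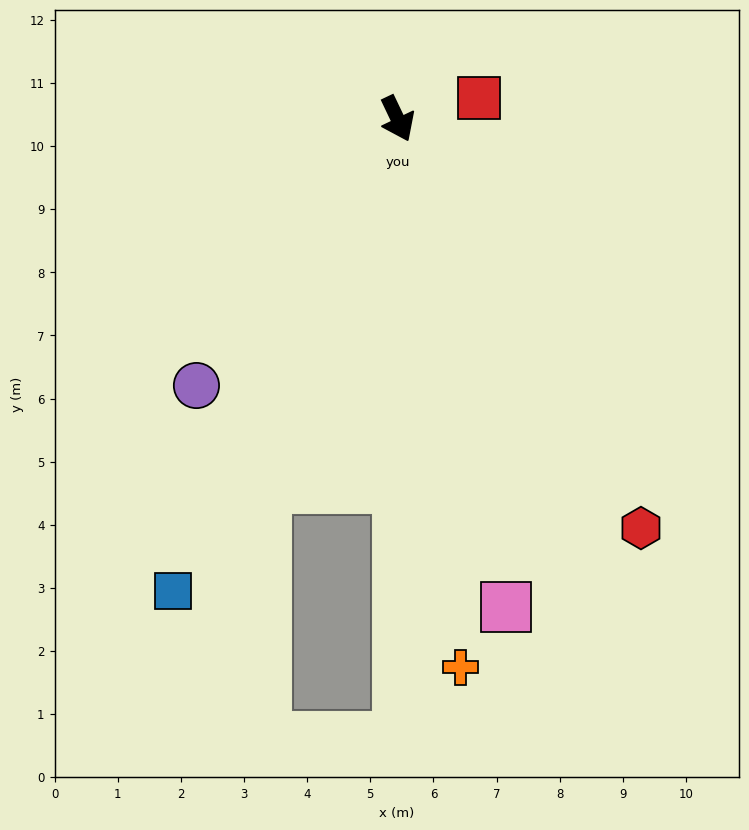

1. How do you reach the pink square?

turn right 13°, forward 7.9 m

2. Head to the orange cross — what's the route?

turn right 19°, forward 8.7 m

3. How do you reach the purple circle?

turn right 62°, forward 5.3 m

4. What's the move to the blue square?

turn right 51°, forward 8.3 m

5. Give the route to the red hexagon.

turn left 5°, forward 7.5 m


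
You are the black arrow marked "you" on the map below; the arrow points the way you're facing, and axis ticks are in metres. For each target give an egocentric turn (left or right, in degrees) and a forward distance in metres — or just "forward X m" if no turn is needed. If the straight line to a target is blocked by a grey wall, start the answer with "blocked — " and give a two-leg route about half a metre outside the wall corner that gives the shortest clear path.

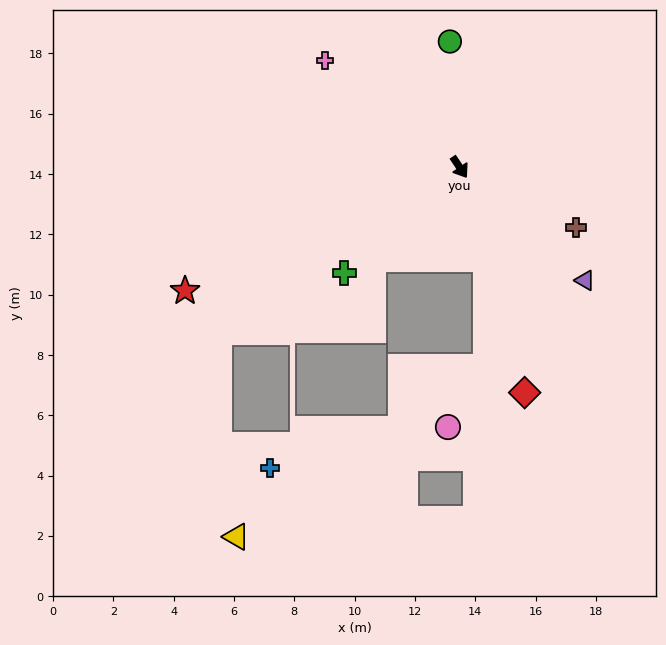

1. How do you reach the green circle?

turn left 151°, forward 4.2 m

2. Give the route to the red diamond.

turn right 18°, forward 7.8 m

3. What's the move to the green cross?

turn right 81°, forward 5.2 m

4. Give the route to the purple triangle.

turn left 14°, forward 5.6 m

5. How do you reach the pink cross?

turn right 162°, forward 5.7 m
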